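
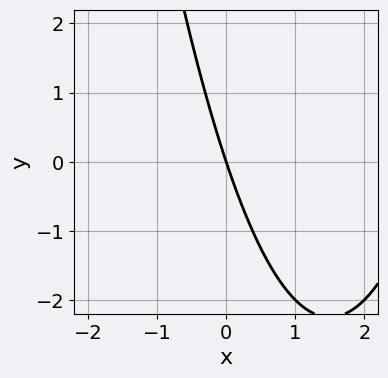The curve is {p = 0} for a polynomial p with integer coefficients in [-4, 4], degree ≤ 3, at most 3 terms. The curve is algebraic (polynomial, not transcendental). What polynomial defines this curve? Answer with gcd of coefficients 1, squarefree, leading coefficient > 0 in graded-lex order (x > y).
deg p = 2. A generic line meets the curve in up to 2 points.
Reading off the gridlines: one x-axis crossing is at x = 0; one y-axis crossing is at y = 0.
Matching integer coefficients to the picture gives p.

x^2 - 3*x - y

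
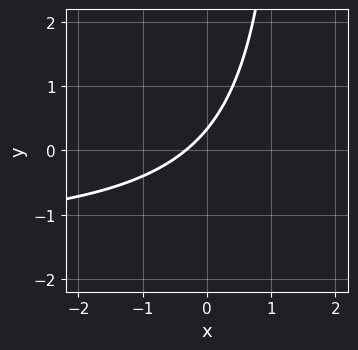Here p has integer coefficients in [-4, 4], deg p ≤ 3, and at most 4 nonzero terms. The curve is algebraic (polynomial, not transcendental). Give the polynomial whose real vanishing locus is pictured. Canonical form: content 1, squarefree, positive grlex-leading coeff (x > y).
1. Degree: no degree-1 curve has this shape, so deg p = 2.
2. Putting this together gives p.

2*x*y + 3*x - 3*y + 1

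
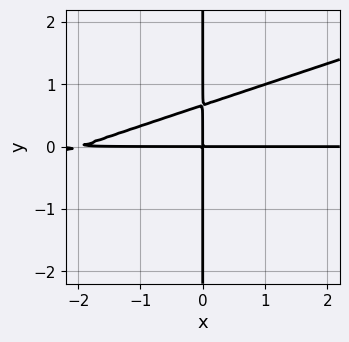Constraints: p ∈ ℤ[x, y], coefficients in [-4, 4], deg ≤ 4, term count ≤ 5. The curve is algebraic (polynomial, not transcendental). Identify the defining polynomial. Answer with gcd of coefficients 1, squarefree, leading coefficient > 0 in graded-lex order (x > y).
x^2*y - 3*x*y^2 + 2*x*y

(a) Degree: no degree-2 curve has this shape, so deg p = 3.
(b) Against the integer gridlines: the visible x-axis segment lies entirely on the curve; the visible y-axis segment lies entirely on the curve.
(c) Putting this together gives p.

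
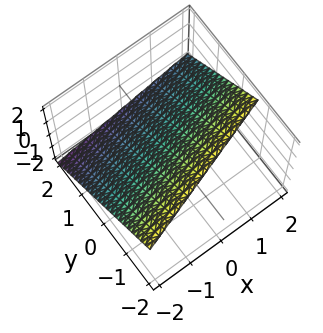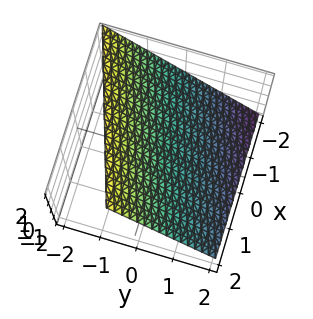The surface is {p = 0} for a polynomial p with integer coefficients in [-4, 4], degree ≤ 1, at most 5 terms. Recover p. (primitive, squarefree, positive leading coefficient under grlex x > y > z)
x - 3*y - 3*z + 2

deg p = 1.
Checking where it meets the axes: it meets the x-axis at x = -2 (among the integer gridlines).
Together with the visible shape, these determine p as stated.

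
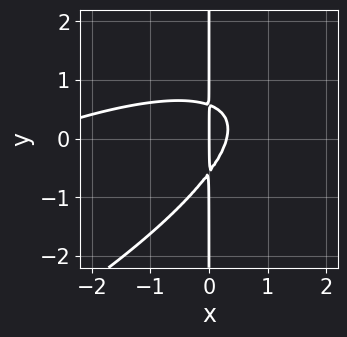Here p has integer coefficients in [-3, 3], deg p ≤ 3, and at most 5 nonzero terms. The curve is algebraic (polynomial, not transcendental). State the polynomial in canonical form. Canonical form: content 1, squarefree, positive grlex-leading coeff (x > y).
x^3 - 3*x^2*y + 3*x*y^2 + 3*x^2 - x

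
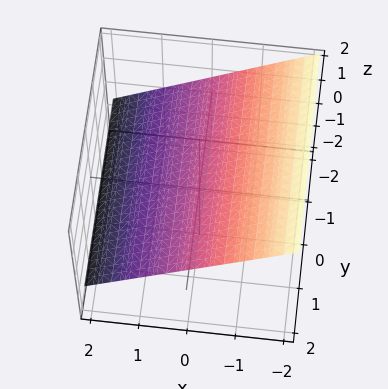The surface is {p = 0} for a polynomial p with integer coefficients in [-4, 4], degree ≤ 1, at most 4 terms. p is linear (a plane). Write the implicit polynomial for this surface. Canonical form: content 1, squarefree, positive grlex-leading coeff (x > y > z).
deg p = 1. Every cross-section is a straight line — this is a plane.
Observable constraints: it meets the x-axis at x = 1 (among the integer gridlines); no y-intercept at any integer in the box.
Fitting integer coefficients to these (and the overall shape) gives p.

2*x + 3*z - 2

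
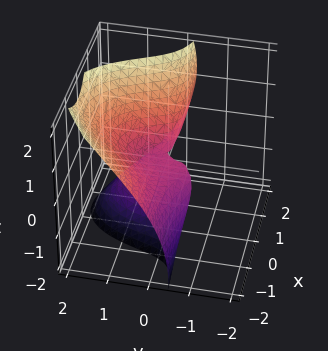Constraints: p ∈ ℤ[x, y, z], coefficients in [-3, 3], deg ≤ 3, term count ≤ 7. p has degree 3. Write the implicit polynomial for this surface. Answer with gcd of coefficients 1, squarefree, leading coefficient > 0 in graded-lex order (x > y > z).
3*x^2*y + y^3 + 3*x*z - 2*z^2 - z

(a) Degree: the shape is more complex than any degree-2 surface, so deg p = 3.
(b) Checking where it meets the axes: it meets the y-axis at y = 0 (among the integer gridlines); it meets the z-axis at z = 0 (among the integer gridlines); every point of the x-axis in the box is on the surface.
(c) Fitting integer coefficients to these (and the overall shape) gives p.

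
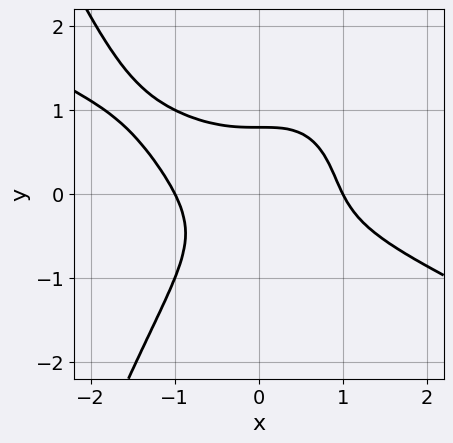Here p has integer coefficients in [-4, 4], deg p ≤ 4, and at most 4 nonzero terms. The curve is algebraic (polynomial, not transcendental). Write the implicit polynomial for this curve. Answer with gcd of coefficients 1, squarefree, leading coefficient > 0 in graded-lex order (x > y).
(a) The degree is 4 — no degree-3 curve has this shape.
(b) From the visible intercepts: the x-axis gridline crossings are at x ∈ {-1, 1}.
(c) The integer polynomial consistent with all of this is the stated p.

x^4 + 2*x^3*y + 2*y^3 - 1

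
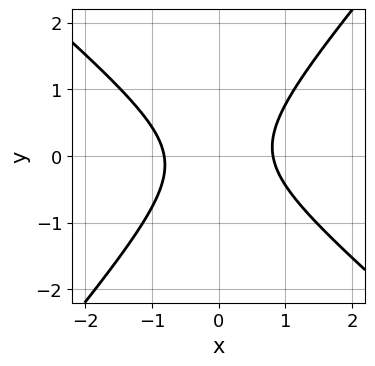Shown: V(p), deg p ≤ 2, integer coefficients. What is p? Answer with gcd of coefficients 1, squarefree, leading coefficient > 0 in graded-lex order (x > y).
3*x^2 + x*y - 3*y^2 - 2

Degree: a generic line meets the curve in up to 2 points, so deg p = 2.
Against the integer gridlines: no y-intercept at any integer in the box.
Putting this together gives p.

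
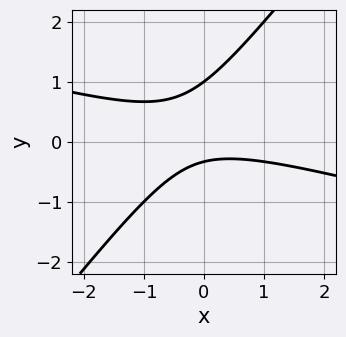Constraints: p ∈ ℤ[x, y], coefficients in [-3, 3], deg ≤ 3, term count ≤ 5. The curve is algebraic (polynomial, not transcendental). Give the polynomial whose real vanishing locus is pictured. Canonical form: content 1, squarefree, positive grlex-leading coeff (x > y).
First, deg p = 2.
Then, reading off the gridlines: it misses every integer gridline on the x-axis; one y-axis crossing is at y = 1.
Finally, these observations pin down the coefficients.

x^2 + 3*x*y - 3*y^2 + 2*y + 1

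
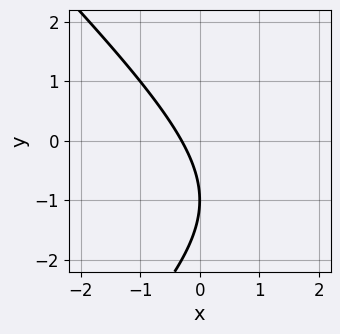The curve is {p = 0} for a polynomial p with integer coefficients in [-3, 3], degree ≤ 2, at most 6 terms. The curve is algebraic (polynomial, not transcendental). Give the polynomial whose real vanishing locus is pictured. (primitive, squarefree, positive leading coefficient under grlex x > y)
x^2 - y^2 - 3*x - 2*y - 1

1. deg p = 2. The shape is more complex than any degree-1 curve.
2. Observable constraints: one y-axis crossing is at y = -1.
3. Matching integer coefficients to the picture gives p.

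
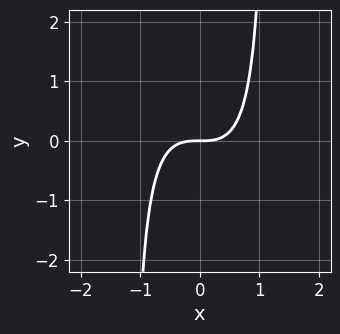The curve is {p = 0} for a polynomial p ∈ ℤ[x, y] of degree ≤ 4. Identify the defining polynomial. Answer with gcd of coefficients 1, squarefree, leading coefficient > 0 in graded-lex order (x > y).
First, deg p = 3.
Next, against the integer gridlines: one x-axis crossing is at x = 0; it crosses the y-axis at the gridline y = 0.
Finally, these observations pin down the coefficients.

3*x^3 + 2*x^2*y - 3*y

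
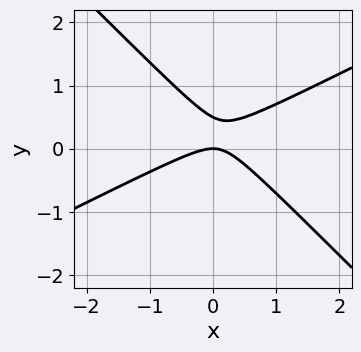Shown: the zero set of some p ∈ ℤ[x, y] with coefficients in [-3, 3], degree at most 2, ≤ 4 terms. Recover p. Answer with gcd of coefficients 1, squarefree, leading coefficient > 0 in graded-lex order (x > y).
1. deg p = 2. A generic line meets the curve in up to 2 points.
2. Reading off the gridlines: one x-axis crossing is at x = 0; it meets the y-axis at y = 0 (among the integer gridlines).
3. Together with the visible shape, these determine p as stated.

x^2 - x*y - 2*y^2 + y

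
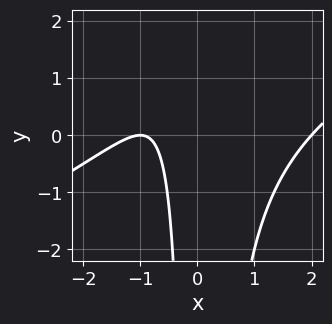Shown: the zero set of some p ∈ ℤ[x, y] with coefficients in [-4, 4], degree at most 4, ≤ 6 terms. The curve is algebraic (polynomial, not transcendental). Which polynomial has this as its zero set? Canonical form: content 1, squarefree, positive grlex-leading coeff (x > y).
1. deg p = 3. A generic line meets the curve in up to 3 points.
2. From the axis intercepts and sections: among the integer gridlines, it crosses the x-axis at x ∈ {-1, 2}; no y-intercept at any integer in the box.
3. The integer polynomial consistent with all of this is the stated p.

x^3 - 2*x^2*y - 3*x - 2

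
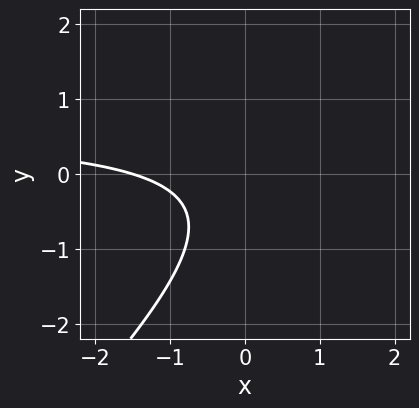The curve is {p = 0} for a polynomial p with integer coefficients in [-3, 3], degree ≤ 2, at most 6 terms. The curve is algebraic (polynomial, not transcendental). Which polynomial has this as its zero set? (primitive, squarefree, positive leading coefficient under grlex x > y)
3*x*y - 3*y^2 - 2*x - 2*y - 3

deg p = 2.
Reading off the gridlines: no y-intercept at any integer in the box.
Matching integer coefficients to the picture gives p.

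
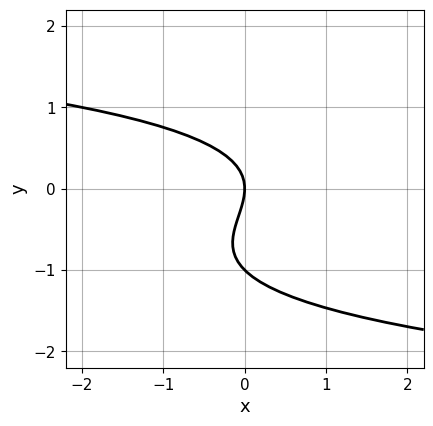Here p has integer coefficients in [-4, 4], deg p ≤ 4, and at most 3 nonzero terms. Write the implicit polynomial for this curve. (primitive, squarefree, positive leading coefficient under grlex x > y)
y^3 + y^2 + x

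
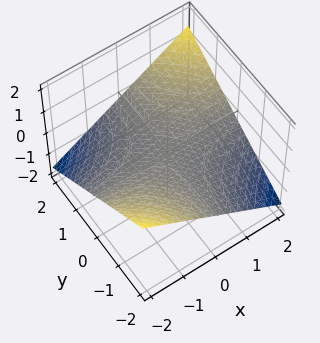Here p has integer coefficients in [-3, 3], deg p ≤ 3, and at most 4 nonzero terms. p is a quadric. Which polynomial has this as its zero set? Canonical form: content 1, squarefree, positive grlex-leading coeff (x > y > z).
1. deg p = 2. A saddle surface; a quadric.
2. From the visible intercepts: the visible y-axis segment lies entirely on the surface; the visible x-axis segment lies entirely on the surface.
3. Assembling these constraints gives the stated polynomial.

x*y - 3*z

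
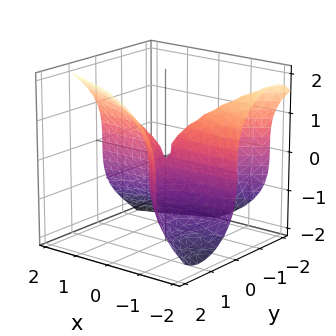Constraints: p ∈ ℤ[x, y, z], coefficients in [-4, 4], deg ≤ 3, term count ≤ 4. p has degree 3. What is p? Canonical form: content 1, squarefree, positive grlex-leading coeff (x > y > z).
y^3 - z^3 + 3*x*y

(a) The degree is 3 — no degree-2 surface has this shape.
(b) Checking where it meets the axes: one y-axis crossing is at y = 0; one z-axis crossing is at z = 0; every point of the x-axis in the box is on the surface.
(c) Putting this together gives p.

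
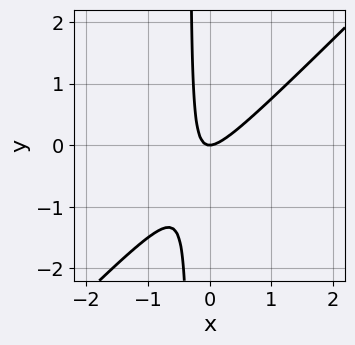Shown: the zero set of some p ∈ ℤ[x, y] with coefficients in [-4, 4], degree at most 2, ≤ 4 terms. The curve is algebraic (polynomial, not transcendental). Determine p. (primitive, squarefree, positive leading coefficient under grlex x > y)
3*x^2 - 3*x*y - y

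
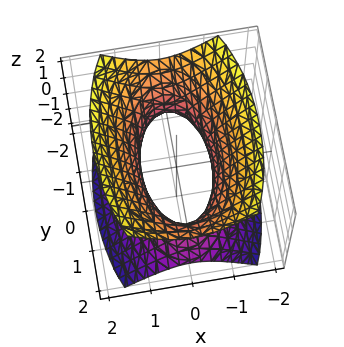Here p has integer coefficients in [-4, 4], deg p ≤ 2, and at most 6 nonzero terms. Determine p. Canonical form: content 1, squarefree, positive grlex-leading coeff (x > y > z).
3*x^2 + y^2 - 2*z^2 - 2

Degree: one connected sheet with a waist; a quadric, so deg p = 2.
Symmetries: the x ↦ −x reflection is a symmetry, so x appears only in even powers; mirror symmetry y ↦ −y ⇒ only even powers of y; mirror symmetry z ↦ −z ⇒ only even powers of z.
Against the integer gridlines: it misses every integer gridline on the z-axis.
Putting this together gives p.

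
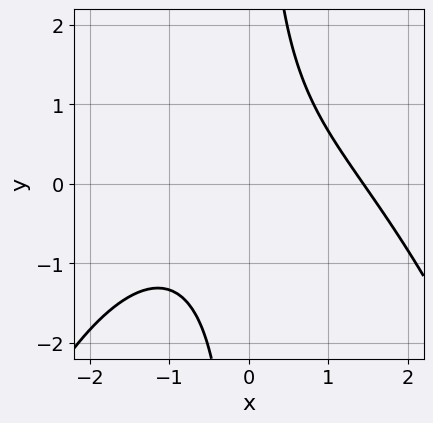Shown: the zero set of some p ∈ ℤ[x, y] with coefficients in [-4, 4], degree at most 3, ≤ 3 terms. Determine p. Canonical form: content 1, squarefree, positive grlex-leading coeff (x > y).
x^3 + 3*x*y - 3

(a) The degree is 3 — a generic line meets the curve in up to 3 points.
(b) Observable constraints: the curve avoids every integer y-axis point in the box.
(c) Assembling these constraints gives the stated polynomial.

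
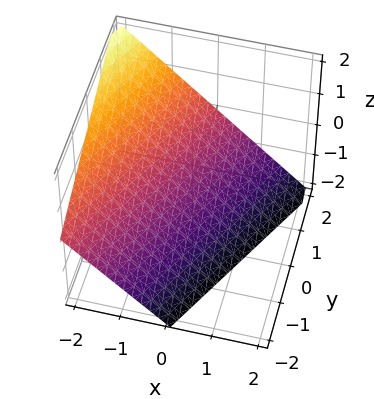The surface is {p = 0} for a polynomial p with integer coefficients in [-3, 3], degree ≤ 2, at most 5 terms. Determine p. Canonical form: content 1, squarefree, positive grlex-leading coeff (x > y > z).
2*x - y + 2*z + 2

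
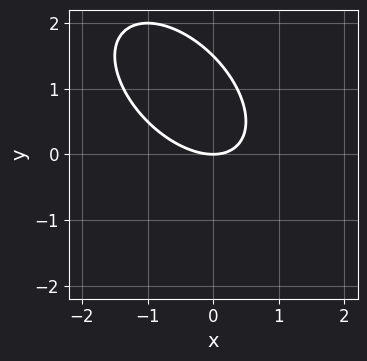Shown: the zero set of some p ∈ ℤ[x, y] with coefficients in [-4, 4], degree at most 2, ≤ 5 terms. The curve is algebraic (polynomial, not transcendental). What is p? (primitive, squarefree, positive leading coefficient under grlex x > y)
(a) Degree: a generic line meets the curve in up to 2 points, so deg p = 2.
(b) Observable constraints: it meets the y-axis at y = 0 (among the integer gridlines); it meets the x-axis at x = 0 (among the integer gridlines).
(c) Matching integer coefficients to the picture gives p.

2*x^2 + 2*x*y + 2*y^2 - 3*y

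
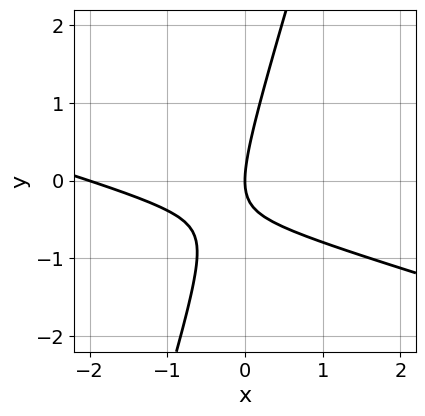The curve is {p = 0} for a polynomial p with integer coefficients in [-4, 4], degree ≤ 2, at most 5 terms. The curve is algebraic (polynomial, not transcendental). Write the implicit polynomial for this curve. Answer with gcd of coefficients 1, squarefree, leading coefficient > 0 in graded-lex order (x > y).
x^2 + 3*x*y - y^2 + 2*x

(a) The degree is 2 — no degree-1 curve has this shape.
(b) From the axis intercepts and sections: among the integer gridlines, it crosses the x-axis at x ∈ {-2, 0}; it crosses the y-axis at the gridline y = 0.
(c) Assembling these constraints gives the stated polynomial.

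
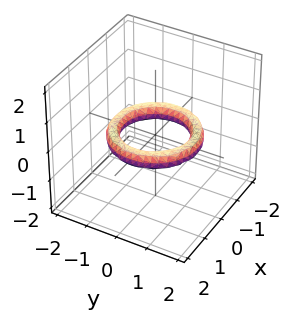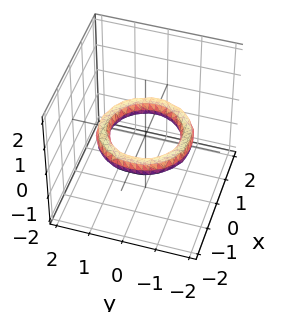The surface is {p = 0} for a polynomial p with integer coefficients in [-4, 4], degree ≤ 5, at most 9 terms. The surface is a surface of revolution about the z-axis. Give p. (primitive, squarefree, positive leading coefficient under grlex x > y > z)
x^4 + 2*x^2*y^2 + y^4 - 3*x^2 - 3*y^2 + 3*z^2 + 2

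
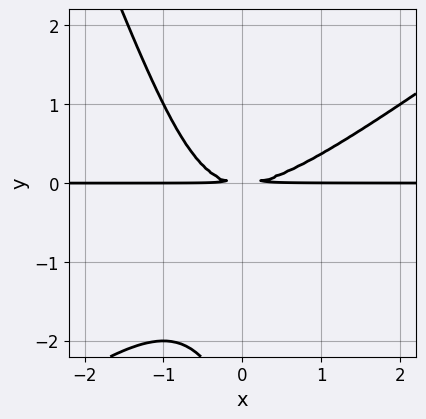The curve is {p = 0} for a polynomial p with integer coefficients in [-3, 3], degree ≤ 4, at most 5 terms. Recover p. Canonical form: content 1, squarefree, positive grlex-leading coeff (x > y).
deg p = 3. A generic line meets the curve in up to 3 points.
From the visible intercepts: the visible x-axis segment lies entirely on the curve.
Fitting integer coefficients to these (and the overall shape) gives p.

2*x^2*y - 2*x*y^2 - y^3 - 3*y^2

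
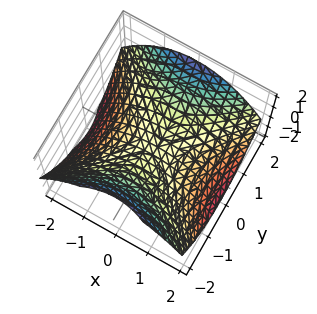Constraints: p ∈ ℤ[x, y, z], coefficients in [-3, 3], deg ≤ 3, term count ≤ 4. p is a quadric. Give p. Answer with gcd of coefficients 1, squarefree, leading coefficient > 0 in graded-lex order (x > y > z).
x^2 - y^2 + 2*z

Degree: a hyperbolic paraboloid; a quadric, so deg p = 2.
Symmetries: it's symmetric under x → −x, forcing even powers of x; mirror symmetry y ↦ −y ⇒ only even powers of y.
From the visible intercepts: one z-axis crossing is at z = 0; one y-axis crossing is at y = 0.
Solving for integer coefficients yields p as stated.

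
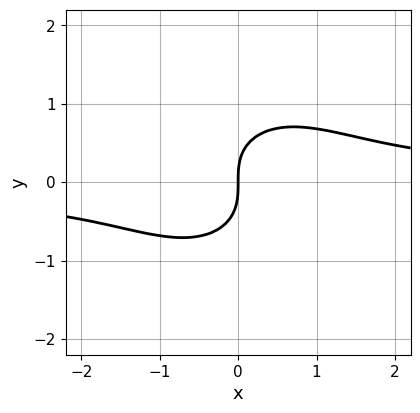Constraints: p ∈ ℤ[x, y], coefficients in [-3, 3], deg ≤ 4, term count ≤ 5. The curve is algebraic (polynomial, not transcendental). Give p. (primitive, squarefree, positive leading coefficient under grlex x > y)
The degree is 3 — the shape is more complex than any degree-2 curve.
Observable constraints: it meets the x-axis at x = 0 (among the integer gridlines); it crosses the y-axis at the gridline y = 0.
These observations pin down the coefficients.

x^2*y + y^3 - x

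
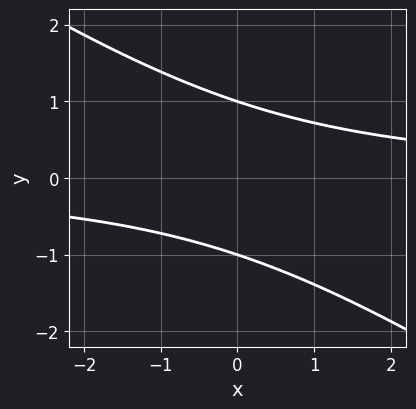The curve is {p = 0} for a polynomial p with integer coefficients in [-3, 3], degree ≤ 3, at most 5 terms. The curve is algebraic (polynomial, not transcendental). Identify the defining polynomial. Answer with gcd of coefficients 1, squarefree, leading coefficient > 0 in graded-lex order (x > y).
First, the degree is 2 — no degree-1 curve has this shape.
Then, from the axis intercepts and sections: no x-intercept at any integer in the box; among the integer gridlines, it crosses the y-axis at y ∈ {-1, 1}.
Finally, matching integer coefficients to the picture gives p.

2*x*y + 3*y^2 - 3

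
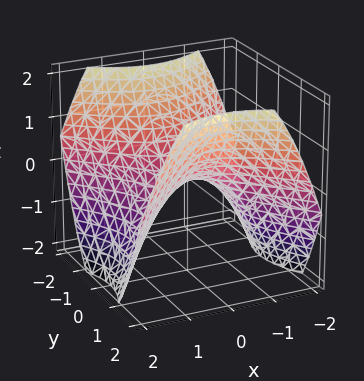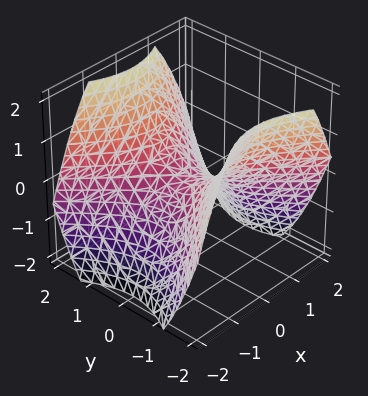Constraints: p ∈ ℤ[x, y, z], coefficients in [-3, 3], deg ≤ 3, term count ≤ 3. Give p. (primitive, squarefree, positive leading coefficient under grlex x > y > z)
Degree: a saddle surface; a quadric, so deg p = 2.
Symmetries: the x ↦ −x reflection is a symmetry, so x appears only in even powers; the y ↦ −y reflection is a symmetry, so y appears only in even powers.
Observable constraints: one y-axis crossing is at y = 0; it crosses the x-axis at the gridline x = 0; it meets the z-axis at z = 0 (among the integer gridlines).
Fitting integer coefficients to these (and the overall shape) gives p.

2*x^2 - 2*y^2 + 3*z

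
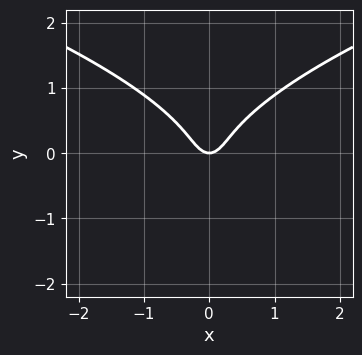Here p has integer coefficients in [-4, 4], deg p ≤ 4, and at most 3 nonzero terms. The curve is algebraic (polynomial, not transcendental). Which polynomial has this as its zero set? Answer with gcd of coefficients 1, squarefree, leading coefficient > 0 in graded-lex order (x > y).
3*y^3 - 3*x^2 + y

(a) Degree: no degree-2 curve has this shape, so deg p = 3.
(b) Symmetries: mirror symmetry x ↦ −x ⇒ only even powers of x.
(c) Checking where it meets the axes: it meets the y-axis at y = 0 (among the integer gridlines); it crosses the x-axis at the gridline x = 0.
(d) Fitting integer coefficients to these (and the overall shape) gives p.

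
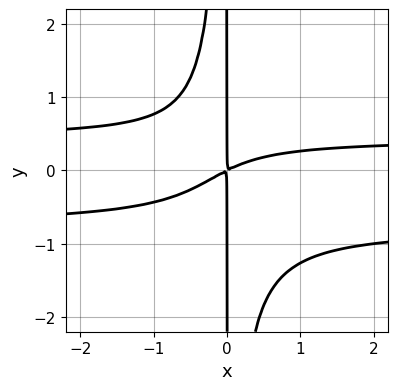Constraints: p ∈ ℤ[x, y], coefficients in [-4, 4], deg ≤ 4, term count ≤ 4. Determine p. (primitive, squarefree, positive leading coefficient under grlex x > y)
3*x^2*y^2 + x^2*y - x^2 + 2*x*y

First, deg p = 4.
Then, observable constraints: the visible y-axis segment lies entirely on the curve.
Finally, matching integer coefficients to the picture gives p.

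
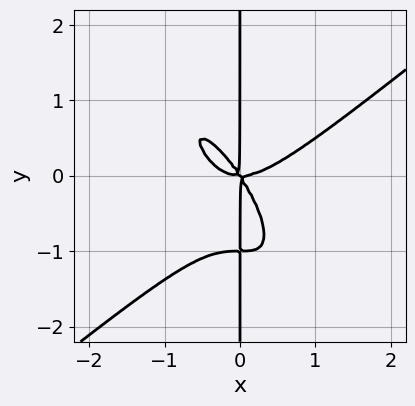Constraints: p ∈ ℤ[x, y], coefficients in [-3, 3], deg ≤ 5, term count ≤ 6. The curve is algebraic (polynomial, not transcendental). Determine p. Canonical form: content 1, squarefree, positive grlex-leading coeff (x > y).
3*x^4 - 3*x^2*y^2 - 2*x*y^3 - 3*x^2*y - 2*x*y^2

deg p = 4.
From the visible intercepts: every point of the y-axis in the box is on the curve.
Assembling these constraints gives the stated polynomial.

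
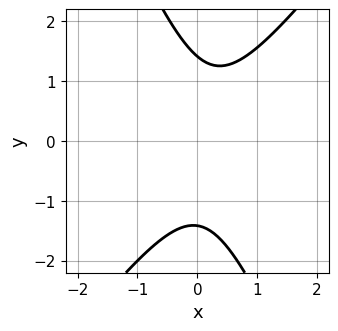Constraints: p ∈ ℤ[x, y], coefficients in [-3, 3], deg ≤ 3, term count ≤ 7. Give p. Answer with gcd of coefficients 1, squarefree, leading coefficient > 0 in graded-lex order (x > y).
3*x^2 - x*y - y^2 - x + 2

1. The degree is 2 — no degree-1 curve has this shape.
2. Against the integer gridlines: no x-intercept at any integer in the box.
3. Assembling these constraints gives the stated polynomial.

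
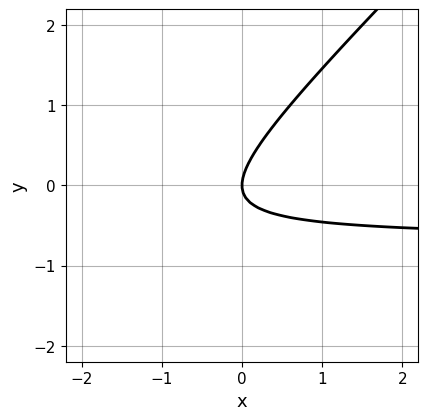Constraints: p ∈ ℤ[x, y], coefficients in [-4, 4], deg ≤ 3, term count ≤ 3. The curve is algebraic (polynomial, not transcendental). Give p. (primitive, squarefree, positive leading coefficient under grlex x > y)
3*x*y - 3*y^2 + 2*x

(a) The degree is 2 — the shape is more complex than any degree-1 curve.
(b) From the axis intercepts and sections: it crosses the x-axis at the gridline x = 0; it meets the y-axis at y = 0 (among the integer gridlines).
(c) Assembling these constraints gives the stated polynomial.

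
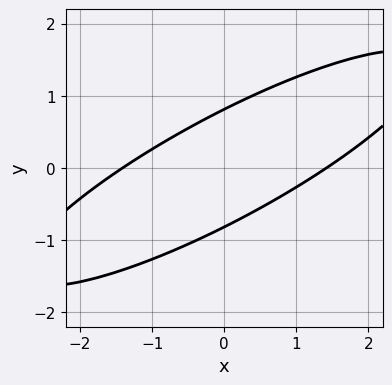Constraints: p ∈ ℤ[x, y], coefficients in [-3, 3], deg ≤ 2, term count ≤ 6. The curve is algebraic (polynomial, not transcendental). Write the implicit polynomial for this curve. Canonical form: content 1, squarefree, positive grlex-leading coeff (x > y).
1. Degree: no degree-1 curve has this shape, so deg p = 2.
2. Solving for integer coefficients yields p as stated.

x^2 - 3*x*y + 3*y^2 - 2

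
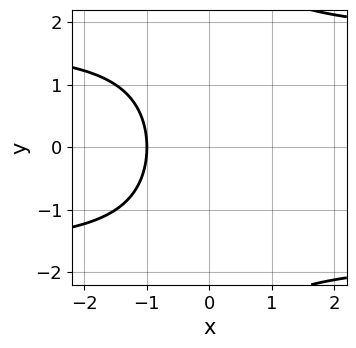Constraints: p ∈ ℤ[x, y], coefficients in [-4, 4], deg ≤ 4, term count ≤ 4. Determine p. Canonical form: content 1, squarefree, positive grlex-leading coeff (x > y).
x*y^2 - 3*x - 3

1. deg p = 3. The shape is more complex than any degree-2 curve.
2. Symmetries: mirror symmetry y ↦ −y ⇒ only even powers of y.
3. Checking where it meets the axes: one x-axis crossing is at x = -1; the curve avoids every integer y-axis point in the box.
4. Putting this together gives p.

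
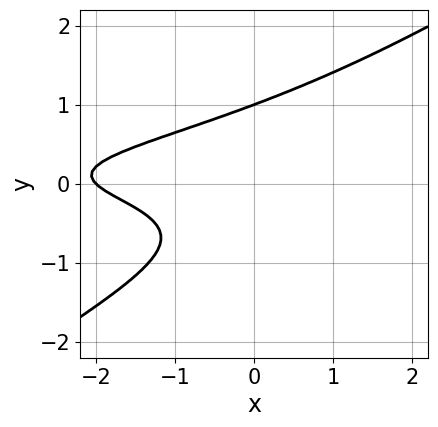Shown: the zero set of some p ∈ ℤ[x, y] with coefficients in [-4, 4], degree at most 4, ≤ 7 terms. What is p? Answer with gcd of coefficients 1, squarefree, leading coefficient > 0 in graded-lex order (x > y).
2*x*y^2 - 3*y^3 + x + y + 2

(a) deg p = 3. The shape is more complex than any degree-2 curve.
(b) Observable constraints: it meets the x-axis at x = -2 (among the integer gridlines); it meets the y-axis at y = 1 (among the integer gridlines).
(c) Solving for integer coefficients yields p as stated.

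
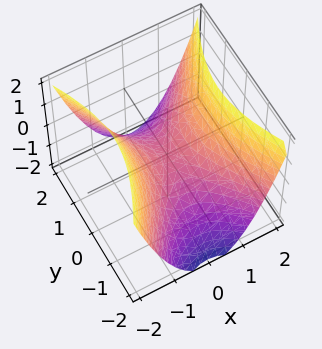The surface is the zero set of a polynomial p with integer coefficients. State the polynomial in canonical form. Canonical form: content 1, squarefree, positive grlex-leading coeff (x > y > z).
(a) The degree is 2 — a hyperbolic paraboloid; a quadric.
(b) Symmetries: it's symmetric under x → −x, forcing even powers of x; it's symmetric under y → −y, forcing even powers of y.
(c) Checking where it meets the axes: it meets the y-axis at y = 0 (among the integer gridlines); it meets the x-axis at x = 0 (among the integer gridlines); one z-axis crossing is at z = 0.
(d) Together with the visible shape, these determine p as stated.

2*x^2 - y^2 - 2*z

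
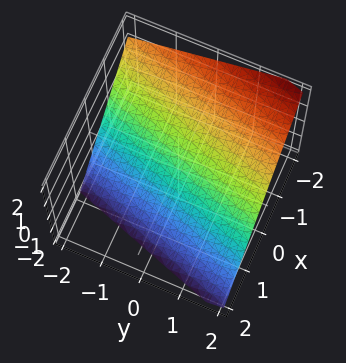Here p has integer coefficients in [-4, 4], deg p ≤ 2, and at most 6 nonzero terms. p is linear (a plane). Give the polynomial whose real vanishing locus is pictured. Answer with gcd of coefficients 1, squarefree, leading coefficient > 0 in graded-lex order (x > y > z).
3*x - y + 3*z + 2

First, the degree is 1 — every cross-section is a straight line — this is a plane.
Then, checking where it meets the axes: it meets the y-axis at y = 2 (among the integer gridlines).
Finally, the integer polynomial consistent with all of this is the stated p.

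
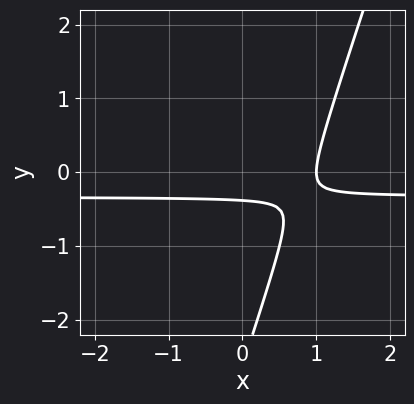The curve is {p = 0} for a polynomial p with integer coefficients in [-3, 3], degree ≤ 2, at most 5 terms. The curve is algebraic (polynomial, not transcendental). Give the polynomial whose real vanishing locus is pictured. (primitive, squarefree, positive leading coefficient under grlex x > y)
3*x*y - y^2 + x - 3*y - 1

(a) Degree: the shape is more complex than any degree-1 curve, so deg p = 2.
(b) Reading off the gridlines: one x-axis crossing is at x = 1.
(c) Matching integer coefficients to the picture gives p.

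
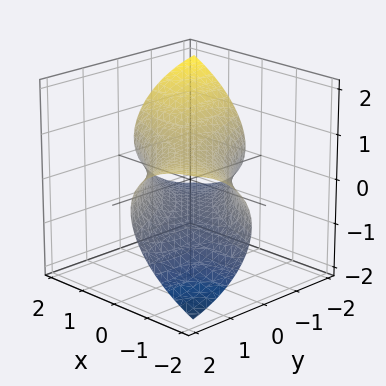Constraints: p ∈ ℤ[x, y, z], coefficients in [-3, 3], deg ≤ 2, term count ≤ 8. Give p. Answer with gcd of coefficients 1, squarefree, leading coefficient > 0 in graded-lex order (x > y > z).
(a) Degree: the shape is more complex than any degree-1 surface, so deg p = 2.
(b) Putting this together gives p.

x^2 + 3*x*y - x*z + y^2 + 3*z^2 - 2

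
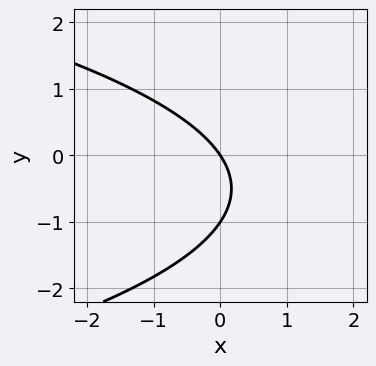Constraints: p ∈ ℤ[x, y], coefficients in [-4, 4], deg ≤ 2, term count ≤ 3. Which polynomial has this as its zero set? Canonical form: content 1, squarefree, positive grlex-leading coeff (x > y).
2*y^2 + 3*x + 2*y

First, degree: the shape is more complex than any degree-1 curve, so deg p = 2.
Then, observable constraints: it meets the x-axis at x = 0 (among the integer gridlines); the y-axis gridline crossings are at y ∈ {-1, 0}.
Finally, matching integer coefficients to the picture gives p.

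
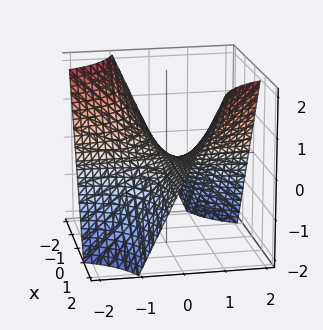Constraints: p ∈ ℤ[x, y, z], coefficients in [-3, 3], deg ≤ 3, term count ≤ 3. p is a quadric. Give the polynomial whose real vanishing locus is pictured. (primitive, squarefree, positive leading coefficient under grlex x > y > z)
x*y - z

(a) deg p = 2.
(b) Checking where it meets the axes: it crosses the z-axis at the gridline z = 0; every point of the y-axis in the box is on the surface.
(c) Assembling these constraints gives the stated polynomial.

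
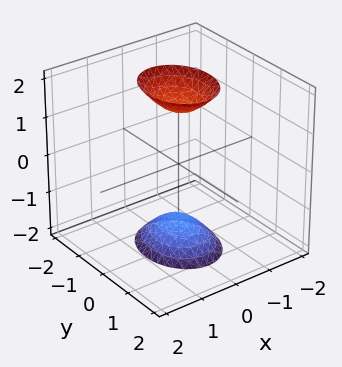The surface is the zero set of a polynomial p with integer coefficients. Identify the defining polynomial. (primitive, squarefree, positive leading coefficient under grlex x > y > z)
There are 2 components.
deg p = 2.
Symmetries: the x ↦ −x reflection is a symmetry, so x appears only in even powers; the z ↦ −z reflection is a symmetry, so z appears only in even powers; mirror symmetry y ↦ −y ⇒ only even powers of y.
Checking where it meets the axes: no x-intercept at any integer in the box; it misses every integer gridline on the y-axis.
These observations pin down the coefficients.

3*x^2 + 2*y^2 - z^2 + 2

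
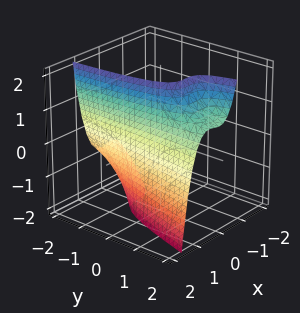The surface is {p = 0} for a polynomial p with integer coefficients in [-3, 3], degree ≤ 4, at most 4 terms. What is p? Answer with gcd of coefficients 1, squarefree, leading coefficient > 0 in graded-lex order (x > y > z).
First, deg p = 3. A generic line meets the surface in up to 3 points.
Next, reading off the gridlines: the surface avoids every integer z-axis point in the box; no y-intercept at any integer in the box.
Finally, fitting integer coefficients to these (and the overall shape) gives p.

3*x^3 - x^2*y + y*z - 2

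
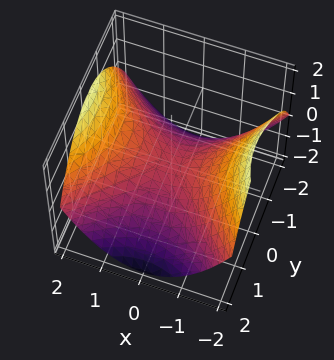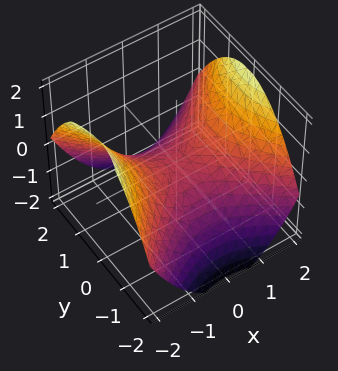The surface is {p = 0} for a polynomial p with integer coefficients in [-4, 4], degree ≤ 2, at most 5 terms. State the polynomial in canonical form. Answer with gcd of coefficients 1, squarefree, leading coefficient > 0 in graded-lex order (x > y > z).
1. deg p = 2. A hyperbolic paraboloid; a quadric.
2. Symmetries: the y ↦ −y reflection is a symmetry, so y appears only in even powers; the x ↦ −x reflection is a symmetry, so x appears only in even powers.
3. Against the integer gridlines: it crosses the z-axis at the gridline z = 0; one y-axis crossing is at y = 0; it crosses the x-axis at the gridline x = 0.
4. Putting this together gives p.

x^2 - y^2 - 2*z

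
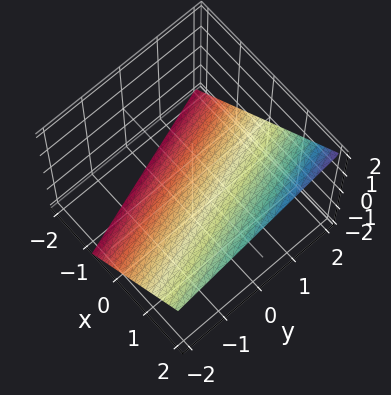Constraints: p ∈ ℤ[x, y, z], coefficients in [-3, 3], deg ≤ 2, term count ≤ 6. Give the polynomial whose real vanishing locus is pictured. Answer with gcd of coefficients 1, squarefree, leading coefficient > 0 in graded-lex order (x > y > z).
3*x + y - 3*z - 2

(a) deg p = 1.
(b) From the visible intercepts: one y-axis crossing is at y = 2.
(c) Putting this together gives p.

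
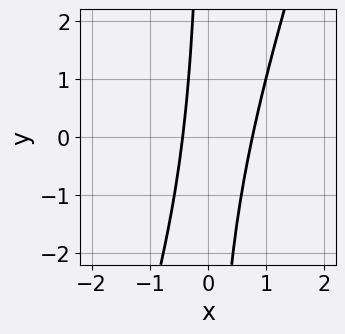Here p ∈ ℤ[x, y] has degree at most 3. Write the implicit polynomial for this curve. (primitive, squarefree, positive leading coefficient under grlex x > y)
First, deg p = 2. A generic line meets the curve in up to 2 points.
Then, checking where it meets the axes: the curve avoids every integer y-axis point in the box.
Finally, solving for integer coefficients yields p as stated.

3*x^2 - x*y - x - 1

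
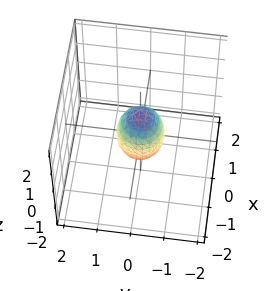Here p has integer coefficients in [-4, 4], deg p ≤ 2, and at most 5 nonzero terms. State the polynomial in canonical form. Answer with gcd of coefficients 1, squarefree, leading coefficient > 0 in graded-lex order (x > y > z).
2*x^2 + 2*y^2 + z^2 - 1

1. The degree is 2 — no degree-1 surface has this shape.
2. By symmetry, every cross-section ⟂ z is a circle, so x, y appear only via x² + y².
3. From the visible intercepts: a circular section at z = 0 has radius between 0 and 1; among the integer gridlines, it crosses the z-axis at z ∈ {-1, 1}.
4. Assembling these constraints gives the stated polynomial.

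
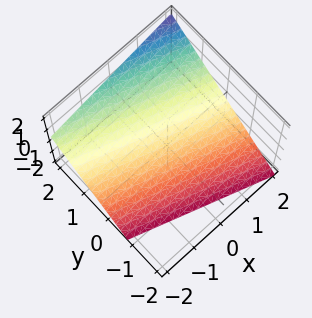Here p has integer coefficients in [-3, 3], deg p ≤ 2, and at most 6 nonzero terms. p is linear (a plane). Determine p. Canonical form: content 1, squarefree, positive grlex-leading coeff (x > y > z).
First, degree: every cross-section is a straight line — this is a plane, so deg p = 1.
Then, against the integer gridlines: it meets the x-axis at x = 2 (among the integer gridlines).
Finally, putting this together gives p.

x + 3*y - 3*z - 2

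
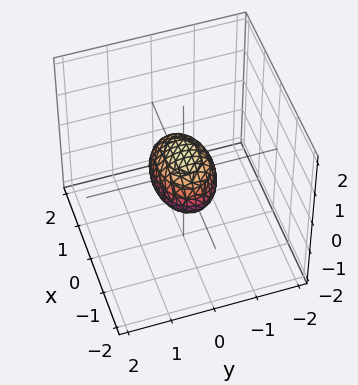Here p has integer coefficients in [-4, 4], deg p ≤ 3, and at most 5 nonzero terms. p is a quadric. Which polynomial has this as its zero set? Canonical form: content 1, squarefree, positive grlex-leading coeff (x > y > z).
x^2 + 2*y^2 + 2*z^2 - 1

The degree is 2 — a closed, bounded, convex surface; a quadric.
Symmetries: mirror symmetry x ↦ −x ⇒ only even powers of x; mirror symmetry y ↦ −y ⇒ only even powers of y; it's symmetric under z → −z, forcing even powers of z.
Against the integer gridlines: the x-axis gridline crossings are at x ∈ {-1, 1}.
The integer polynomial consistent with all of this is the stated p.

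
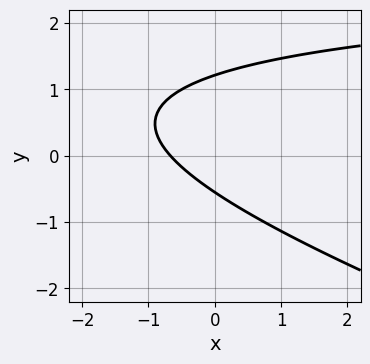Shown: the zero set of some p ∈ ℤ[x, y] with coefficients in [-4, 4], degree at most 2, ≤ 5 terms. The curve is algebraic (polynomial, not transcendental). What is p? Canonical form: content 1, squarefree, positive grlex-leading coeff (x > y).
x*y + 3*y^2 - 3*x - 2*y - 2

First, deg p = 2. The shape is more complex than any degree-1 curve.
Finally, matching integer coefficients to the picture gives p.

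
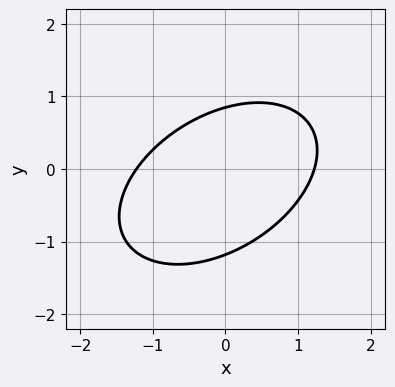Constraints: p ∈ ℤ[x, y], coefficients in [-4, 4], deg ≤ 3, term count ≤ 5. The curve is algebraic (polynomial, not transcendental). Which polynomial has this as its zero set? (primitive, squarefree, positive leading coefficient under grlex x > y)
(a) deg p = 2. No degree-1 curve has this shape.
(b) Solving for integer coefficients yields p as stated.

2*x^2 - 2*x*y + 3*y^2 + y - 3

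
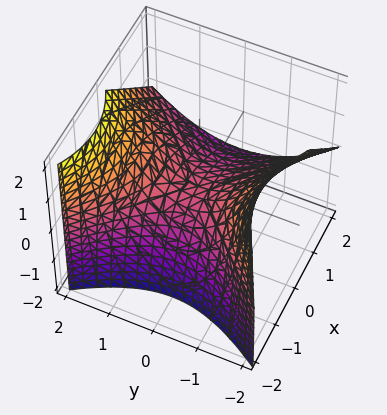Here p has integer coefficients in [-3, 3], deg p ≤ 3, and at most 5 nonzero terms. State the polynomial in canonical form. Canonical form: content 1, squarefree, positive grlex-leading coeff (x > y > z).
x^2 + x*z - y^2 + 2*z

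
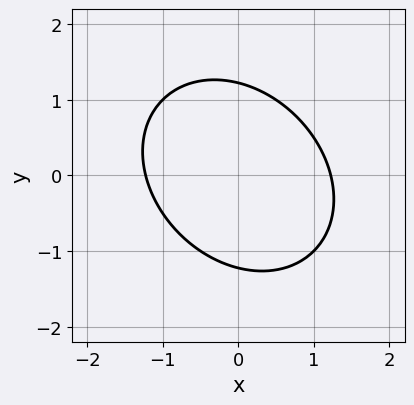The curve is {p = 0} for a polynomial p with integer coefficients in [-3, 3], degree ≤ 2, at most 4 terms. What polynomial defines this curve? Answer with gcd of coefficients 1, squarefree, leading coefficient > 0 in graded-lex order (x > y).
2*x^2 + x*y + 2*y^2 - 3

(a) The degree is 2 — no degree-1 curve has this shape.
(b) Putting this together gives p.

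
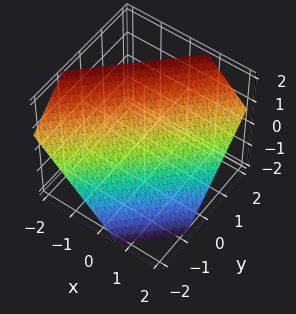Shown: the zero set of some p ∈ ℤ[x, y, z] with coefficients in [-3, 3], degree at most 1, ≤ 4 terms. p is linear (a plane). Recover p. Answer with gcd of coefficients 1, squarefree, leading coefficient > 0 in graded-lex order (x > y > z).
3*x - 3*y + 3*z - 2

First, deg p = 1. Every cross-section is a straight line — this is a plane.
Finally, matching integer coefficients to the picture gives p.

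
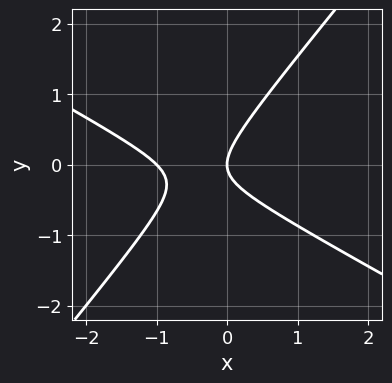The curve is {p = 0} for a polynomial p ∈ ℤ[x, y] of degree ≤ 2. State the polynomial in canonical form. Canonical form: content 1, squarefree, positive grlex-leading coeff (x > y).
First, degree: no degree-1 curve has this shape, so deg p = 2.
Next, from the visible intercepts: the x-axis gridline crossings are at x ∈ {-1, 0}; it meets the y-axis at y = 0 (among the integer gridlines).
Finally, matching integer coefficients to the picture gives p.

2*x^2 + 2*x*y - 3*y^2 + 2*x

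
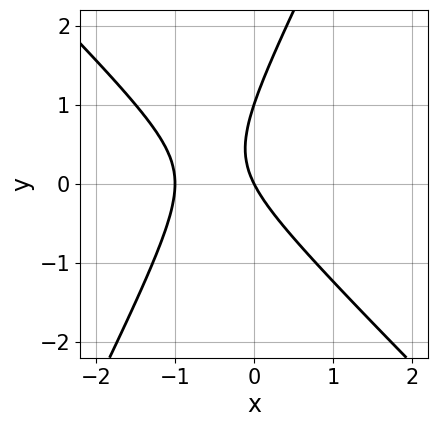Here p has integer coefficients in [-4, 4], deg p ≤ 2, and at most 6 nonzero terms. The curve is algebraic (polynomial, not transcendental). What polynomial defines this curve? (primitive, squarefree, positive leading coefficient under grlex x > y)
(a) deg p = 2. The shape is more complex than any degree-1 curve.
(b) From the visible intercepts: the x-axis gridline crossings are at x ∈ {-1, 0}; the y-axis gridline crossings are at y ∈ {0, 1}.
(c) Putting this together gives p.

2*x^2 + x*y - y^2 + 2*x + y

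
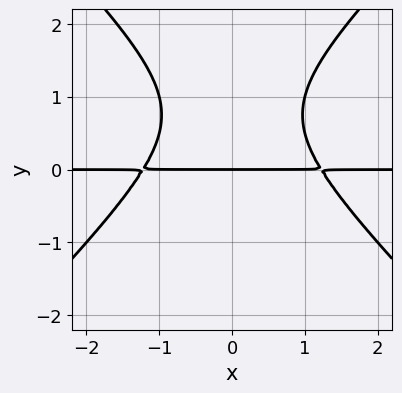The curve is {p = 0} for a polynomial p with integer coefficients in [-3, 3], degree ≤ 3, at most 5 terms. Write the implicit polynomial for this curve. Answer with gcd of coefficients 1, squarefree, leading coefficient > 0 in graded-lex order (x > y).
2*x^2*y - 2*y^3 + 3*y^2 - 3*y

1. deg p = 3.
2. Symmetries: the x ↦ −x reflection is a symmetry, so x appears only in even powers.
3. Reading off the gridlines: one y-axis crossing is at y = 0; the visible x-axis segment lies entirely on the curve.
4. These observations pin down the coefficients.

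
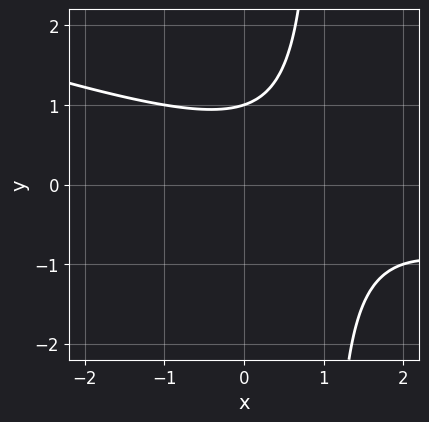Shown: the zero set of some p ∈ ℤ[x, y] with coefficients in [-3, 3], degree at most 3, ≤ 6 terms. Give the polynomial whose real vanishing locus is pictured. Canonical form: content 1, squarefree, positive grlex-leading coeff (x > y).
First, the degree is 2 — the shape is more complex than any degree-1 curve.
Then, from the visible intercepts: it meets the y-axis at y = 1 (among the integer gridlines); it misses every integer gridline on the x-axis.
Finally, together with the visible shape, these determine p as stated.

x^2 + 3*x*y - 2*x - 3*y + 3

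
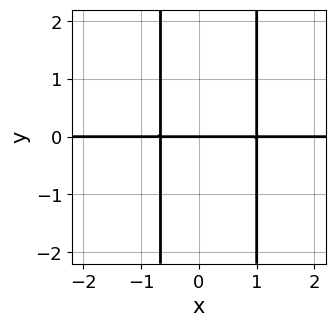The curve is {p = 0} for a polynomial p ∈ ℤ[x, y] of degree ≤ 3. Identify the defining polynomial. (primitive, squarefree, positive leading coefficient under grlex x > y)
3*x^2*y - x*y - 2*y

First, deg p = 3.
Next, observable constraints: every point of the x-axis in the box is on the curve; it crosses the y-axis at the gridline y = 0.
Finally, solving for integer coefficients yields p as stated.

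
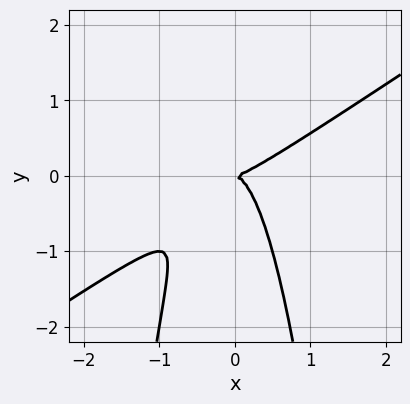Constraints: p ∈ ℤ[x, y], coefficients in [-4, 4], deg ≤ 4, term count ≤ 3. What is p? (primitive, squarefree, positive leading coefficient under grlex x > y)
2*x^3 - 3*x^2*y - y^2

deg p = 3. No degree-2 curve has this shape.
From the visible intercepts: it meets the x-axis at x = 0 (among the integer gridlines); it crosses the y-axis at the gridline y = 0.
These observations pin down the coefficients.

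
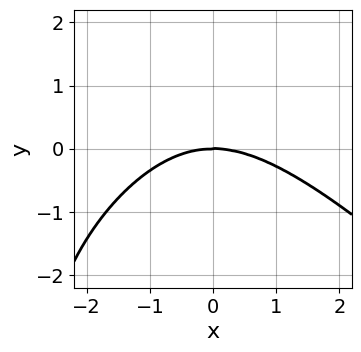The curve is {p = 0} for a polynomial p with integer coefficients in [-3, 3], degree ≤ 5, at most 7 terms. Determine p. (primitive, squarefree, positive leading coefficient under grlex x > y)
x^4 + x*y^3 + 3*x^2*y - x*y^2 + 3*y^3

deg p = 4. A generic line meets the curve in up to 4 points.
From the axis intercepts and sections: one x-axis crossing is at x = 0; it crosses the y-axis at the gridline y = 0.
These observations pin down the coefficients.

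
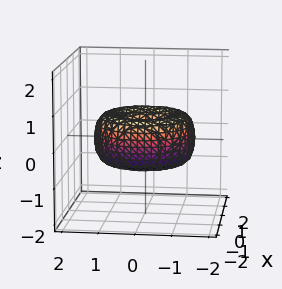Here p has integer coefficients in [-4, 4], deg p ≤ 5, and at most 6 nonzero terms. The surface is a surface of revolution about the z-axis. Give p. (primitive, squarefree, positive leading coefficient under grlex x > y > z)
x^4 + 2*x^2*y^2 + y^4 - 2*x^2 - 2*y^2 + 2*z^2

(a) Degree: no degree-3 surface has this shape, so deg p = 4.
(b) Symmetry: the z-axis is an axis of rotation, so x and y enter only as x² + y².
(c) Against the integer gridlines: one x-axis crossing is at x = 0; it meets the z-axis at z = 0 (among the integer gridlines).
(d) The integer polynomial consistent with all of this is the stated p.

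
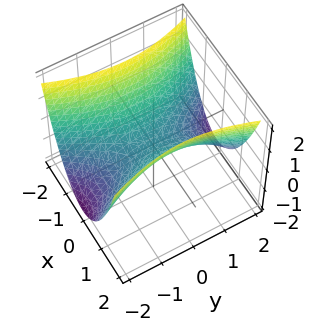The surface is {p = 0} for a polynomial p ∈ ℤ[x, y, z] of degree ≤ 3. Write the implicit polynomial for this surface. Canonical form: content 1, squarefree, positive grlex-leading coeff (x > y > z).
3*x^2 - y^2 - 3*z

(a) The degree is 2 — a saddle surface; a quadric.
(b) Symmetries: the y ↦ −y reflection is a symmetry, so y appears only in even powers; the x ↦ −x reflection is a symmetry, so x appears only in even powers.
(c) Against the integer gridlines: it meets the x-axis at x = 0 (among the integer gridlines); it meets the z-axis at z = 0 (among the integer gridlines); one y-axis crossing is at y = 0.
(d) Fitting integer coefficients to these (and the overall shape) gives p.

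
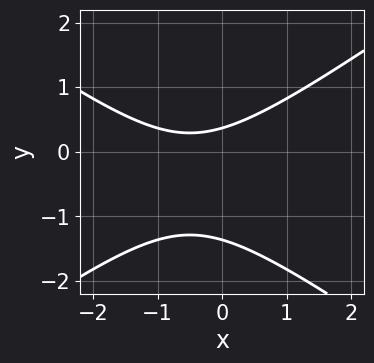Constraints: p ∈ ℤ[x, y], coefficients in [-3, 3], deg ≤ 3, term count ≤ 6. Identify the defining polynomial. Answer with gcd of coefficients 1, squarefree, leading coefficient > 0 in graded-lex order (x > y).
x^2 - 2*y^2 + x - 2*y + 1

First, deg p = 2. No degree-1 curve has this shape.
Then, reading off the gridlines: no x-intercept at any integer in the box.
Finally, these observations pin down the coefficients.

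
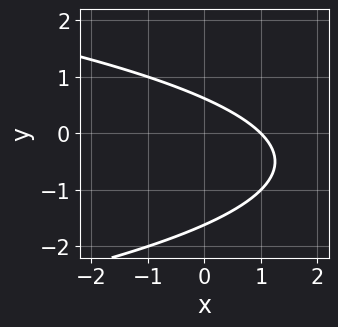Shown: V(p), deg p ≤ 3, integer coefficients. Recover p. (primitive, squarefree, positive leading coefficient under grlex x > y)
(a) The degree is 2 — no degree-1 curve has this shape.
(b) From the axis intercepts and sections: it meets the x-axis at x = 1 (among the integer gridlines).
(c) Solving for integer coefficients yields p as stated.

y^2 + x + y - 1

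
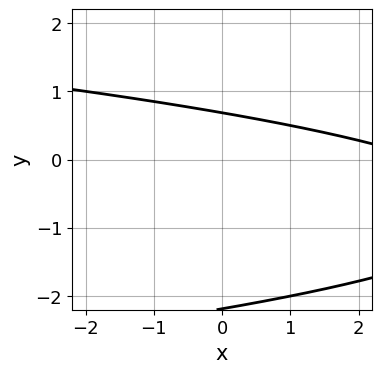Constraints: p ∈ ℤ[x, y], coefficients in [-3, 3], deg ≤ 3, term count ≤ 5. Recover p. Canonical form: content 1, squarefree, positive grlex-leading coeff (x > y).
2*y^2 + x + 3*y - 3

(a) The degree is 2 — no degree-1 curve has this shape.
(b) Against the integer gridlines: the curve avoids every integer x-axis point in the box.
(c) The integer polynomial consistent with all of this is the stated p.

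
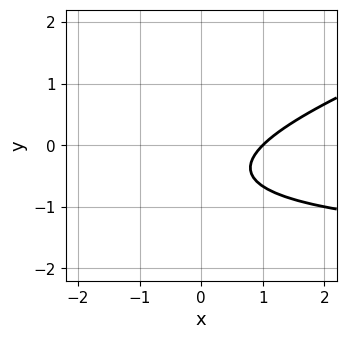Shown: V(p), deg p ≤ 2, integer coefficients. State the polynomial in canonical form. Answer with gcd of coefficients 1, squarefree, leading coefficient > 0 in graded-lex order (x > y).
x*y - 3*y^2 + 2*x - 3*y - 2

deg p = 2. No degree-1 curve has this shape.
Against the integer gridlines: one x-axis crossing is at x = 1; it misses every integer gridline on the y-axis.
Matching integer coefficients to the picture gives p.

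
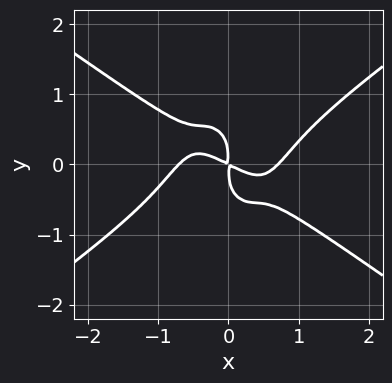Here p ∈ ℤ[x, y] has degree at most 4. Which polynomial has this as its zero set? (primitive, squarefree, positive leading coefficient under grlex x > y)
Degree: a generic line meets the curve in up to 4 points, so deg p = 4.
Solving for integer coefficients yields p as stated.

2*x^4 - 3*x^2*y^2 - 2*y^4 - x^2 - 2*x*y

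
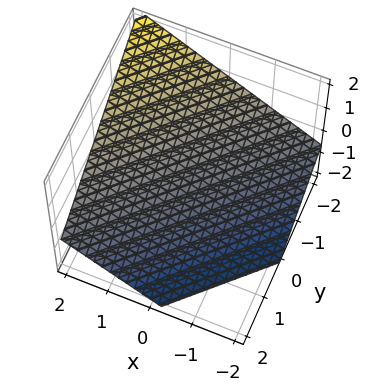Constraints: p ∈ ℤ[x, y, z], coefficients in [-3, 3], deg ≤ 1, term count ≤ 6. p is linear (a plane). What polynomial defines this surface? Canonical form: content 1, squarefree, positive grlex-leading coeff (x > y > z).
The degree is 1 — every cross-section is a straight line — this is a plane.
Observable constraints: one y-axis crossing is at y = -1; one x-axis crossing is at x = 1.
Putting this together gives p.

2*x - 2*y - 3*z - 2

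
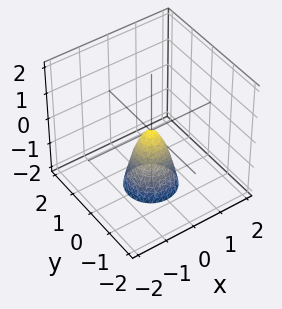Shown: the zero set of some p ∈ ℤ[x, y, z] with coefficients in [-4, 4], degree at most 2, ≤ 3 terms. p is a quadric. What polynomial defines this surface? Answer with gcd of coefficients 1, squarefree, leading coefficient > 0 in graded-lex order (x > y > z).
3*x^2 + 3*y^2 + z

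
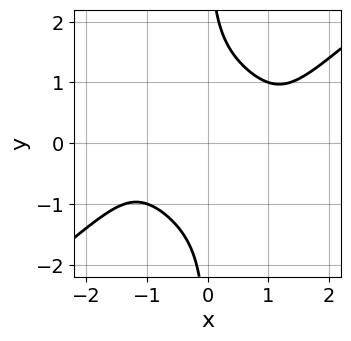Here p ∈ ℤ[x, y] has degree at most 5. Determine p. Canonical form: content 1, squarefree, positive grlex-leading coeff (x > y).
x^4 - 2*x*y^3 - 2*x^2 + 3

First, the degree is 4 — the shape is more complex than any degree-3 curve.
Next, checking where it meets the axes: it misses every integer gridline on the x-axis; it misses every integer gridline on the y-axis.
Finally, these observations pin down the coefficients.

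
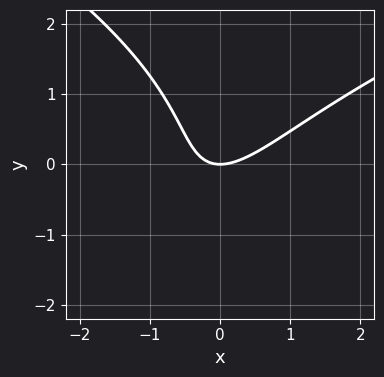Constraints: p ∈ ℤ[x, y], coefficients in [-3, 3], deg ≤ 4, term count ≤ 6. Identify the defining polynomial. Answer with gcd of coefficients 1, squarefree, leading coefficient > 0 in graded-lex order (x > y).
Degree: the shape is more complex than any degree-2 curve, so deg p = 3.
Against the integer gridlines: it meets the y-axis at y = 0 (among the integer gridlines); it meets the x-axis at x = 0 (among the integer gridlines).
Fitting integer coefficients to these (and the overall shape) gives p.

y^3 - 2*x^2 + 2*x*y + 2*y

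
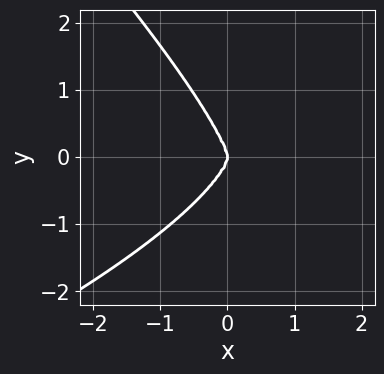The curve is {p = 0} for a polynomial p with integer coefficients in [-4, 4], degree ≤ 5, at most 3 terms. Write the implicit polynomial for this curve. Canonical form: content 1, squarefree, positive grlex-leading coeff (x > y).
x*y^3 + y^4 + 3*x^3

(a) The degree is 4 — no degree-3 curve has this shape.
(b) Observable constraints: it crosses the y-axis at the gridline y = 0; it crosses the x-axis at the gridline x = 0.
(c) The integer polynomial consistent with all of this is the stated p.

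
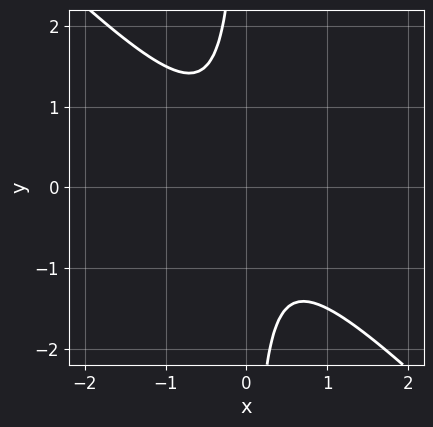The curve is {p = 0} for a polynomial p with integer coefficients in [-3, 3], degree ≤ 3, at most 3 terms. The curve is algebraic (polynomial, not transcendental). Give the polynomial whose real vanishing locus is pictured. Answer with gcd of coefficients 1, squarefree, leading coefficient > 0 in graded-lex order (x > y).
2*x^2 + 2*x*y + 1

(a) The degree is 2 — a generic line meets the curve in up to 2 points.
(b) Reading off the gridlines: it misses every integer gridline on the x-axis; it misses every integer gridline on the y-axis.
(c) These observations pin down the coefficients.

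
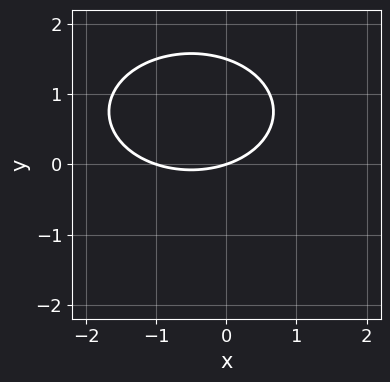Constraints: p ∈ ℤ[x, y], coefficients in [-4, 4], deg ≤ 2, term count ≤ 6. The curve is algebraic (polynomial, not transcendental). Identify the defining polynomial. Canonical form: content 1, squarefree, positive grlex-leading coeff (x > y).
Degree: a generic line meets the curve in up to 2 points, so deg p = 2.
Checking where it meets the axes: it crosses the y-axis at the gridline y = 0; among the integer gridlines, it crosses the x-axis at x ∈ {-1, 0}.
Putting this together gives p.

x^2 + 2*y^2 + x - 3*y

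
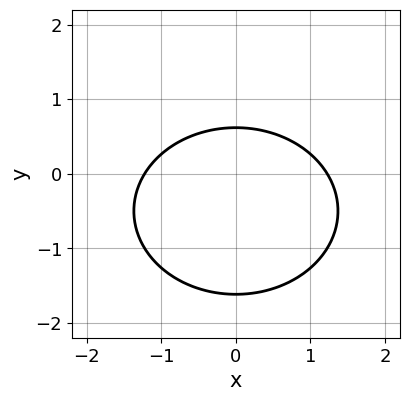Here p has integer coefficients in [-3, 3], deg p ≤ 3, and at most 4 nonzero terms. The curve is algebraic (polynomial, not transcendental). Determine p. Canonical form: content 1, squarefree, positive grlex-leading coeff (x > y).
2*x^2 + 3*y^2 + 3*y - 3

(a) The degree is 2 — no degree-1 curve has this shape.
(b) Symmetries: the x ↦ −x reflection is a symmetry, so x appears only in even powers.
(c) These observations pin down the coefficients.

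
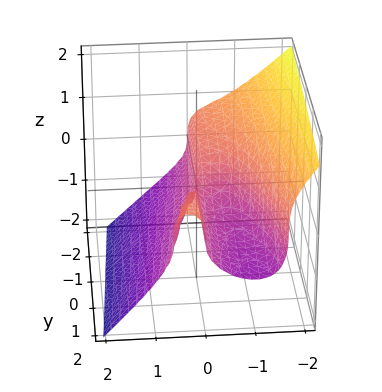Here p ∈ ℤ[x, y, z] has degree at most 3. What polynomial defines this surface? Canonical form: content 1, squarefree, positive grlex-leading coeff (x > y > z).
(a) deg p = 3. The shape is more complex than any degree-2 surface.
(b) From the visible intercepts: the x-axis gridline crossings are at x ∈ {-1, 0}; it crosses the z-axis at the gridline z = 0; every point of the y-axis in the box is on the surface.
(c) Assembling these constraints gives the stated polynomial.

2*x^3 + 2*z^3 + 2*x^2 - x*y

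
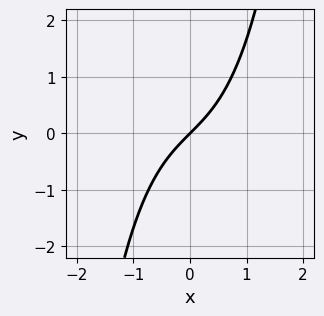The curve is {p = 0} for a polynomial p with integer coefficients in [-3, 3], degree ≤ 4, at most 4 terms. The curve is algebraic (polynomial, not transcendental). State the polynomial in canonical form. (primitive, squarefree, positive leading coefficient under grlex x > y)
2*x^3 + 3*x - 3*y

1. Degree: no degree-2 curve has this shape, so deg p = 3.
2. Checking where it meets the axes: it meets the x-axis at x = 0 (among the integer gridlines); it crosses the y-axis at the gridline y = 0.
3. Assembling these constraints gives the stated polynomial.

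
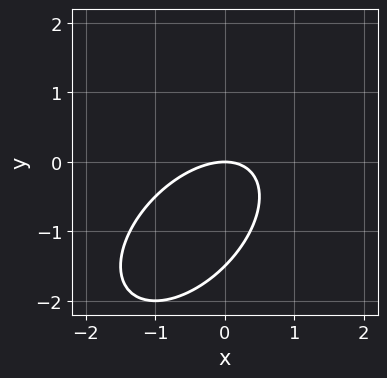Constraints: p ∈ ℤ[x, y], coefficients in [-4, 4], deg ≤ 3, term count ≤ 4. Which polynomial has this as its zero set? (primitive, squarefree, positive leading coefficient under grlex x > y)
2*x^2 - 2*x*y + 2*y^2 + 3*y

(a) deg p = 2. A generic line meets the curve in up to 2 points.
(b) Observable constraints: it crosses the x-axis at the gridline x = 0; it crosses the y-axis at the gridline y = 0.
(c) Fitting integer coefficients to these (and the overall shape) gives p.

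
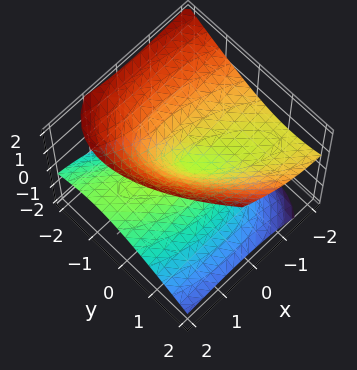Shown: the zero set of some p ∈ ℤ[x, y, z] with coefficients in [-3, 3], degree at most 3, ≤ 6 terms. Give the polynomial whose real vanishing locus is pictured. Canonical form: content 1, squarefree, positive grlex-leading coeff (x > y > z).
x^2 + 2*x*y + 3*x*z + 2*y^2 - 3*z^2

1. There are 2 components. Treating them together as one polynomial.
2. Degree: the shape is more complex than any degree-1 surface, so deg p = 2.
3. Checking where it meets the axes: it crosses the y-axis at the gridline y = 0; it meets the z-axis at z = 0 (among the integer gridlines).
4. Fitting integer coefficients to these (and the overall shape) gives p.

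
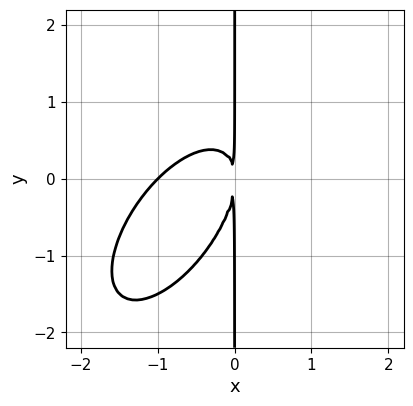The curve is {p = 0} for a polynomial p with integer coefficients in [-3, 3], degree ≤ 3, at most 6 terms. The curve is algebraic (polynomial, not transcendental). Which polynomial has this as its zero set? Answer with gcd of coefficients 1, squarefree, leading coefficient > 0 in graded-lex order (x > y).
First, the degree is 3 — a generic line meets the curve in up to 3 points.
Next, from the visible intercepts: the visible y-axis segment lies entirely on the curve; it meets the x-axis at x = -1 (among the integer gridlines).
Finally, assembling these constraints gives the stated polynomial.

3*x^3 - 3*x^2*y + 2*x*y^2 + 3*x^2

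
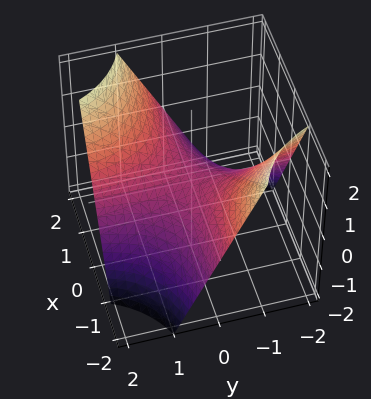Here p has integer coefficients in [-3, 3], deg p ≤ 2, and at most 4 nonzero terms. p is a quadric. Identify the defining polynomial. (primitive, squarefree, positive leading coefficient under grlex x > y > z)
(a) The degree is 2 — a saddle surface; a quadric.
(b) Against the integer gridlines: the visible x-axis segment lies entirely on the surface; every point of the y-axis in the box is on the surface; it meets the z-axis at z = 0 (among the integer gridlines).
(c) These observations pin down the coefficients.

x*y - z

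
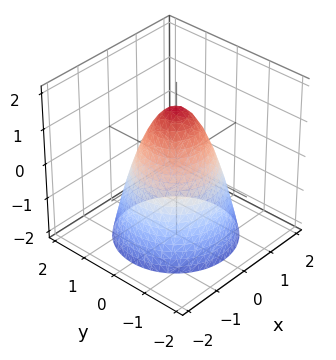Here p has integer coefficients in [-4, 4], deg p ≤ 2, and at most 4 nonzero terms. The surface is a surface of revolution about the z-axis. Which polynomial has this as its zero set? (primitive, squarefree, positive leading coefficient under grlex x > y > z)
3*x^2 + 3*y^2 + 2*z - 3

(a) deg p = 2.
(b) Symmetries: rotational symmetry about the z-axis ⇒ p depends on x, y only through x² + y².
(c) Against the integer gridlines: among the integer gridlines, it crosses the y-axis at y ∈ {-1, 1}; a circular section at z = -2 has radius between 1 and 2.
(d) Solving for integer coefficients yields p as stated.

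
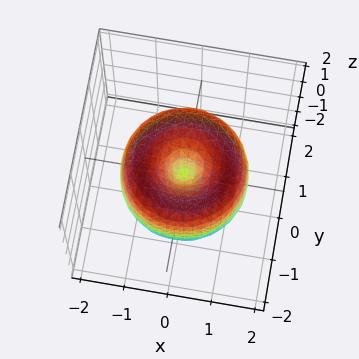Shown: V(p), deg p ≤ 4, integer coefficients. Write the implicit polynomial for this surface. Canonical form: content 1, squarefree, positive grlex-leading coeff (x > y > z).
(a) deg p = 4.
(b) Symmetries: rotational symmetry about the z-axis ⇒ p depends on x, y only through x² + y².
(c) Against the integer gridlines: it crosses the x-axis at the gridline x = 0; a circular section at z = 0 has radius between 1 and 2; it crosses the y-axis at the gridline y = 0.
(d) The integer polynomial consistent with all of this is the stated p.

x^4 + 2*x^2*y^2 + y^4 - 2*x^2 - 2*y^2 + z^2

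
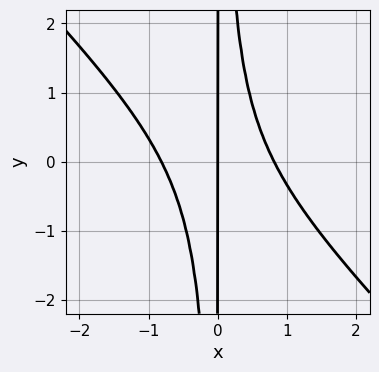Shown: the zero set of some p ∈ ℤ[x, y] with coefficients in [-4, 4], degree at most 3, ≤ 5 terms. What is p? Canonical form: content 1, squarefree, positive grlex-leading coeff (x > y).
3*x^3 + 3*x^2*y - 2*x

First, deg p = 3. A generic line meets the curve in up to 3 points.
Next, against the integer gridlines: it meets the x-axis at x = 0 (among the integer gridlines); the visible y-axis segment lies entirely on the curve.
Finally, assembling these constraints gives the stated polynomial.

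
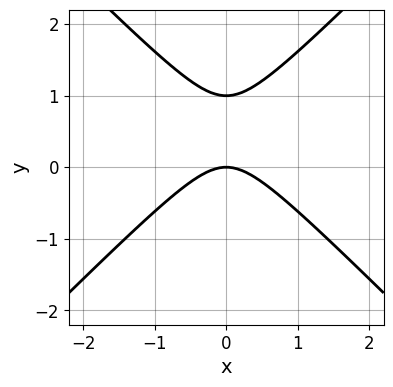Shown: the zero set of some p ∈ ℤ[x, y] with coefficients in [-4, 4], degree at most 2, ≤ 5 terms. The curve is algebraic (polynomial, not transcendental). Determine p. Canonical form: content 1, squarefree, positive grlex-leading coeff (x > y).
x^2 - y^2 + y

1. Degree: a generic line meets the curve in up to 2 points, so deg p = 2.
2. Symmetries: it's symmetric under x → −x, forcing even powers of x.
3. Checking where it meets the axes: the y-axis gridline crossings are at y ∈ {0, 1}; it meets the x-axis at x = 0 (among the integer gridlines).
4. Solving for integer coefficients yields p as stated.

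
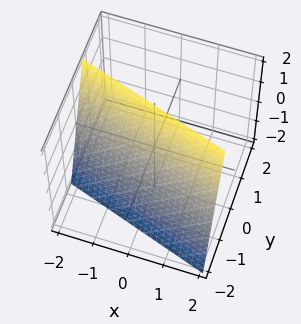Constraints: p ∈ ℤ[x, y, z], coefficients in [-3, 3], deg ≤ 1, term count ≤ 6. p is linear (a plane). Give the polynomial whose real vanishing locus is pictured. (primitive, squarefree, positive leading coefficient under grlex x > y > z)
x + 3*y - z + 2

First, deg p = 1. The surface is flat (a plane).
Then, observable constraints: it crosses the z-axis at the gridline z = 2; it meets the x-axis at x = -2 (among the integer gridlines).
Finally, fitting integer coefficients to these (and the overall shape) gives p.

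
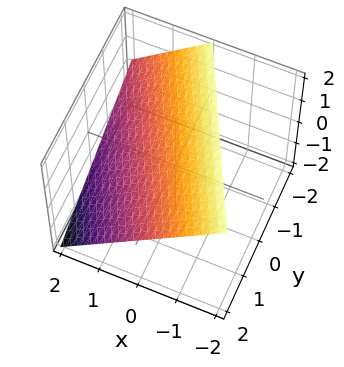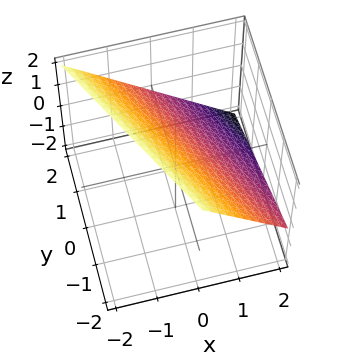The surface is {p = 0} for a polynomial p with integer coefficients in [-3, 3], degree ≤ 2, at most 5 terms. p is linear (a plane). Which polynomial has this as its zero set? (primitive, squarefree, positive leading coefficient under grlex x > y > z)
1. The degree is 1 — the surface is flat (a plane).
2. From the axis intercepts and sections: it meets the x-axis at x = 1 (among the integer gridlines); it crosses the y-axis at the gridline y = 2; it crosses the z-axis at the gridline z = 1.
3. Solving for integer coefficients yields p as stated.

2*x + y + 2*z - 2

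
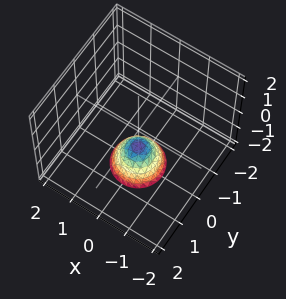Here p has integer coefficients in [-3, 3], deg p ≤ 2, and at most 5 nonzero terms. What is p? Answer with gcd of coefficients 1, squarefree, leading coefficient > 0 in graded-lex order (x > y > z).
1. The degree is 2 — no degree-1 surface has this shape.
2. Symmetries: every cross-section ⟂ z is a circle, so x, y appear only via x² + y².
3. From the visible intercepts: a circular section at z = -2 has radius between 0 and 1; no y-intercept at any integer in the box; one z-axis crossing is at z = -1.
4. Assembling these constraints gives the stated polynomial.

3*x^2 + 3*y^2 + 2*z + 2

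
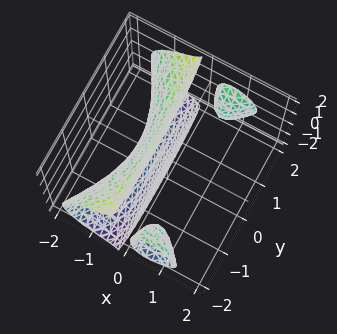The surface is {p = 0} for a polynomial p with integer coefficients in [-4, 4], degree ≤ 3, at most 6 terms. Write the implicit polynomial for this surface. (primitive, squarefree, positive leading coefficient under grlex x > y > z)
2*x^3 - x*y^2 + 2*x*z^2 + 1

(a) The picture has 3 separate pieces. They look like related sheets of one shape, so recover p as a whole.
(b) The degree is 3 — the shape is more complex than any degree-2 surface.
(c) From the axis intercepts and sections: the surface avoids every integer z-axis point in the box; the surface avoids every integer y-axis point in the box.
(d) Solving for integer coefficients yields p as stated.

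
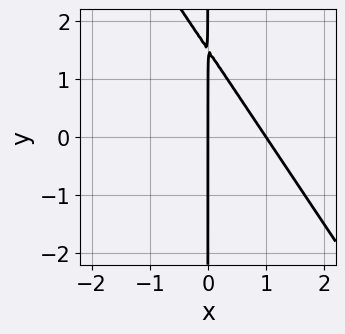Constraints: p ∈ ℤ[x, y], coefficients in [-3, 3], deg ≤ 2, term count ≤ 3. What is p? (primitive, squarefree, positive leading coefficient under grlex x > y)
3*x^2 + 2*x*y - 3*x

(a) Degree: no degree-1 curve has this shape, so deg p = 2.
(b) Checking where it meets the axes: the visible y-axis segment lies entirely on the curve; among the integer gridlines, it crosses the x-axis at x ∈ {0, 1}.
(c) Solving for integer coefficients yields p as stated.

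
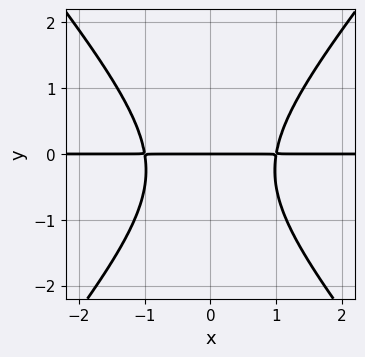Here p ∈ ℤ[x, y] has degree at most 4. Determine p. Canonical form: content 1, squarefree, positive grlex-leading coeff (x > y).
The degree is 3 — the shape is more complex than any degree-2 curve.
Symmetries: the x ↦ −x reflection is a symmetry, so x appears only in even powers.
From the visible intercepts: every point of the x-axis in the box is on the curve; one y-axis crossing is at y = 0.
Solving for integer coefficients yields p as stated.

3*x^2*y - 2*y^3 - y^2 - 3*y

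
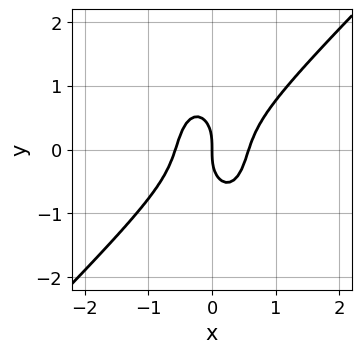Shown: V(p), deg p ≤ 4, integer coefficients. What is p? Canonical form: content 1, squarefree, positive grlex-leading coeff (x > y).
deg p = 3. A generic line meets the curve in up to 3 points.
Observable constraints: it crosses the x-axis at the gridline x = 0; one y-axis crossing is at y = 0.
Putting this together gives p.

3*x^3 - 2*x^2*y - y^3 - x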